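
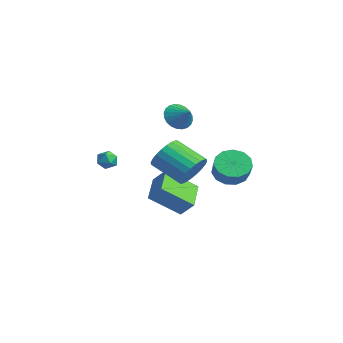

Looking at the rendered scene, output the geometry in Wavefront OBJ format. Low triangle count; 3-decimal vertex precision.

v -2.158 1.805 2.136
v -1.675 1.802 1.341
v -1.122 2.015 2.764
v -1.764 2.153 1.369
v -1.912 2.451 1.514
v -2.098 2.65 1.753
v -2.293 2.721 2.051
v -2.467 2.652 2.361
v -2.595 2.455 2.638
v -2.656 2.158 2.838
v -2.641 1.808 2.931
v -2.553 1.457 2.903
v -2.404 1.159 2.758
v -2.219 0.959 2.518
v -2.024 0.889 2.221
v -1.849 0.957 1.91
v -1.722 1.155 1.634
v -1.661 1.451 1.434
v 3.971 -0.328 0.358
v 4.665 -0.547 1.115
v 3.243 -1.511 2.139
v 2.549 -1.292 1.382
v 4.516 -0.189 1.245
v 3.094 -1.152 2.269
v 4.283 0.149 1.239
v 2.861 -0.815 2.264
v 4.003 0.413 1.1
v 2.582 -0.55 2.125
v 3.719 0.565 0.848
v 2.297 -0.398 1.872
v 3.472 0.581 0.521
v 2.05 -0.382 1.546
v 3.302 0.459 0.169
v 1.88 -0.505 1.194
v 3.233 0.216 -0.154
v 1.811 -0.747 0.871
v 3.277 -0.109 -0.399
v 1.855 -1.073 0.625
v 3.426 -0.468 -0.529
v 2.004 -1.431 0.495
v 3.659 -0.805 -0.524
v 2.237 -1.769 0.501
v 3.938 -1.07 -0.385
v 2.517 -2.033 0.64
v 4.223 -1.222 -0.132
v 2.801 -2.185 0.892
v 4.47 -1.238 0.194
v 3.048 -2.201 1.219
v 4.64 -1.115 0.546
v 3.218 -2.079 1.571
v 4.709 -0.873 0.869
v 3.287 -1.836 1.894
v 2.783 2.433 -0.454
v 3.279 1.854 -1.131
v 4.134 1.548 -0.243
v 3.637 2.127 0.434
v 3.507 2.38 -1.17
v 4.362 2.074 -0.282
v 3.506 2.923 -0.981
v 4.36 2.617 -0.093
v 3.274 3.31 -0.625
v 4.129 3.004 0.263
v 2.887 3.419 -0.215
v 3.741 3.113 0.673
v 2.466 3.215 0.12
v 3.321 2.909 1.008
v 2.146 2.762 0.272
v 3.001 2.456 1.16
v 2.028 2.205 0.194
v 2.883 1.899 1.082
v 2.15 1.721 -0.09
v 3.004 1.415 0.798
v 2.472 1.462 -0.49
v 3.327 1.156 0.399
v 2.893 1.512 -0.878
v 3.748 1.206 0.01
v -3.209 -1.401 -1.341
v -2.908 -1.919 -1.012
v -4.192 -1.721 -0.948
v -3.891 -2.239 -0.619
v -3.782 -1.596 -0.416
v -3.174 -1.398 -0.659
v -3.926 -2.242 -1.301
v -3.318 -2.044 -1.544
v -3.351 -2.439 -0.987
v -3.262 -2.039 -0.44
v -3.838 -1.601 -1.52
v -3.749 -1.201 -0.973
v -1.305 1.804 -3.516
v -1.817 0.112 -2.207
v -0.604 2.251 -2.665
v -1.117 0.559 -1.355
v 0.197 0.801 -4.225
v -0.316 -0.891 -2.915
v 0.897 1.248 -3.373
v 0.385 -0.444 -2.064
f 2 1 4
f 2 4 3
f 4 1 5
f 4 5 3
f 5 1 6
f 5 6 3
f 6 1 7
f 6 7 3
f 7 1 8
f 7 8 3
f 8 1 9
f 8 9 3
f 9 1 10
f 9 10 3
f 10 1 11
f 10 11 3
f 11 1 12
f 11 12 3
f 12 1 13
f 12 13 3
f 13 1 14
f 13 14 3
f 14 1 15
f 14 15 3
f 15 1 16
f 15 16 3
f 16 1 17
f 16 17 3
f 17 1 18
f 17 18 3
f 18 1 2
f 18 2 3
f 20 19 23
f 20 23 21
f 21 23 24
f 21 24 22
f 23 19 25
f 23 25 24
f 24 25 26
f 24 26 22
f 25 19 27
f 25 27 26
f 26 27 28
f 26 28 22
f 27 19 29
f 27 29 28
f 28 29 30
f 28 30 22
f 29 19 31
f 29 31 30
f 30 31 32
f 30 32 22
f 31 19 33
f 31 33 32
f 32 33 34
f 32 34 22
f 33 19 35
f 33 35 34
f 34 35 36
f 34 36 22
f 35 19 37
f 35 37 36
f 36 37 38
f 36 38 22
f 37 19 39
f 37 39 38
f 38 39 40
f 38 40 22
f 39 19 41
f 39 41 40
f 40 41 42
f 40 42 22
f 41 19 43
f 41 43 42
f 42 43 44
f 42 44 22
f 43 19 45
f 43 45 44
f 44 45 46
f 44 46 22
f 45 19 47
f 45 47 46
f 46 47 48
f 46 48 22
f 47 19 49
f 47 49 48
f 48 49 50
f 48 50 22
f 49 19 51
f 49 51 50
f 50 51 52
f 50 52 22
f 51 19 20
f 51 20 52
f 52 20 21
f 52 21 22
f 54 53 57
f 54 57 55
f 55 57 58
f 55 58 56
f 57 53 59
f 57 59 58
f 58 59 60
f 58 60 56
f 59 53 61
f 59 61 60
f 60 61 62
f 60 62 56
f 61 53 63
f 61 63 62
f 62 63 64
f 62 64 56
f 63 53 65
f 63 65 64
f 64 65 66
f 64 66 56
f 65 53 67
f 65 67 66
f 66 67 68
f 66 68 56
f 67 53 69
f 67 69 68
f 68 69 70
f 68 70 56
f 69 53 71
f 69 71 70
f 70 71 72
f 70 72 56
f 71 53 73
f 71 73 72
f 72 73 74
f 72 74 56
f 73 53 75
f 73 75 74
f 74 75 76
f 74 76 56
f 75 53 54
f 75 54 76
f 76 54 55
f 76 55 56
f 77 88 82
f 77 82 78
f 77 78 84
f 77 84 87
f 77 87 88
f 78 82 86
f 82 88 81
f 88 87 79
f 87 84 83
f 84 78 85
f 80 86 81
f 80 81 79
f 80 79 83
f 80 83 85
f 80 85 86
f 81 86 82
f 79 81 88
f 83 79 87
f 85 83 84
f 86 85 78
f 90 92 89
f 93 90 89
f 89 92 91
f 91 93 89
f 90 96 92
f 94 90 93
f 94 96 90
f 92 96 91
f 95 93 91
f 91 96 95
f 95 94 93
f 96 94 95



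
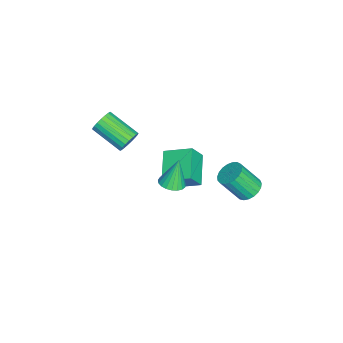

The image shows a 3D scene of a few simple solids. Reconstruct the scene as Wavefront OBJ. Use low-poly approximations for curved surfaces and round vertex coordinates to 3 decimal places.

v 1.13 0.411 0.486
v 1.881 0.543 0.651
v 0.69 0.729 2.234
v 1.776 0.84 0.571
v 1.56 1.062 0.476
v 1.269 1.172 0.383
v 0.954 1.15 0.308
v 0.67 1.001 0.263
v 0.465 0.749 0.258
v 0.375 0.44 0.291
v 0.416 0.125 0.358
v 0.58 -0.14 0.448
v 0.839 -0.31 0.544
v 1.148 -0.355 0.63
v 1.455 -0.268 0.691
v 1.705 -0.063 0.717
v 1.855 0.224 0.703
v -2.997 4.166 -4.024
v -2.134 4.278 -4.027
v -1.981 3.146 -2.46
v -2.843 3.034 -2.456
v -2.244 4.552 -3.818
v -2.091 3.42 -2.251
v -2.485 4.759 -3.645
v -2.332 3.627 -2.078
v -2.814 4.864 -3.537
v -2.661 3.732 -1.97
v -3.175 4.848 -3.514
v -3.021 3.716 -1.946
v -3.505 4.714 -3.578
v -3.351 3.582 -2.011
v -3.747 4.486 -3.72
v -3.593 3.353 -2.152
v -3.859 4.202 -3.914
v -3.706 3.069 -2.346
v -3.822 3.912 -4.127
v -3.669 2.779 -2.559
v -3.643 3.666 -4.322
v -3.489 2.533 -2.755
v -3.351 3.506 -4.466
v -3.198 2.374 -2.898
v -2.999 3.461 -4.533
v -2.846 2.328 -2.966
v -2.646 3.538 -4.512
v -2.493 2.405 -2.945
v -2.354 3.723 -4.407
v -2.2 2.59 -2.839
v -2.172 3.985 -4.235
v -2.019 2.852 -2.668
v -1.201 -2.401 1.305
v -0.959 -2.804 0.708
v -1.796 -4.541 1.538
v -2.039 -4.139 2.135
v -0.714 -2.827 0.906
v -1.551 -4.564 1.737
v -0.553 -2.776 1.174
v -1.391 -4.514 2.004
v -0.505 -2.661 1.464
v -1.342 -4.398 2.294
v -0.577 -2.501 1.727
v -1.414 -4.238 2.557
v -0.757 -2.323 1.916
v -1.594 -4.061 2.747
v -1.014 -2.159 2
v -1.851 -3.897 2.831
v -1.303 -2.037 1.964
v -2.14 -3.775 2.795
v -1.575 -1.978 1.814
v -2.412 -3.716 2.644
v -1.782 -1.992 1.575
v -2.619 -3.73 2.406
v -1.888 -2.077 1.29
v -2.726 -3.814 2.121
v -1.876 -2.218 1.008
v -2.714 -3.955 1.838
v -1.748 -2.39 0.776
v -2.585 -4.128 1.607
v -1.524 -2.565 0.637
v -2.362 -4.302 1.467
v -1.245 -2.711 0.612
v -2.083 -4.449 1.443
v -5.234 -0.59 -4.273
v -5.15 1.116 -3.588
v -3.311 -0.35 -5.107
v -3.226 1.355 -4.422
v -4.634 -1.115 -3.038
v -4.549 0.59 -2.353
v -2.71 -0.876 -3.872
v -2.626 0.83 -3.187
f 2 1 4
f 2 4 3
f 4 1 5
f 4 5 3
f 5 1 6
f 5 6 3
f 6 1 7
f 6 7 3
f 7 1 8
f 7 8 3
f 8 1 9
f 8 9 3
f 9 1 10
f 9 10 3
f 10 1 11
f 10 11 3
f 11 1 12
f 11 12 3
f 12 1 13
f 12 13 3
f 13 1 14
f 13 14 3
f 14 1 15
f 14 15 3
f 15 1 16
f 15 16 3
f 16 1 17
f 16 17 3
f 17 1 2
f 17 2 3
f 19 18 22
f 19 22 20
f 20 22 23
f 20 23 21
f 22 18 24
f 22 24 23
f 23 24 25
f 23 25 21
f 24 18 26
f 24 26 25
f 25 26 27
f 25 27 21
f 26 18 28
f 26 28 27
f 27 28 29
f 27 29 21
f 28 18 30
f 28 30 29
f 29 30 31
f 29 31 21
f 30 18 32
f 30 32 31
f 31 32 33
f 31 33 21
f 32 18 34
f 32 34 33
f 33 34 35
f 33 35 21
f 34 18 36
f 34 36 35
f 35 36 37
f 35 37 21
f 36 18 38
f 36 38 37
f 37 38 39
f 37 39 21
f 38 18 40
f 38 40 39
f 39 40 41
f 39 41 21
f 40 18 42
f 40 42 41
f 41 42 43
f 41 43 21
f 42 18 44
f 42 44 43
f 43 44 45
f 43 45 21
f 44 18 46
f 44 46 45
f 45 46 47
f 45 47 21
f 46 18 48
f 46 48 47
f 47 48 49
f 47 49 21
f 48 18 19
f 48 19 49
f 49 19 20
f 49 20 21
f 51 50 54
f 51 54 52
f 52 54 55
f 52 55 53
f 54 50 56
f 54 56 55
f 55 56 57
f 55 57 53
f 56 50 58
f 56 58 57
f 57 58 59
f 57 59 53
f 58 50 60
f 58 60 59
f 59 60 61
f 59 61 53
f 60 50 62
f 60 62 61
f 61 62 63
f 61 63 53
f 62 50 64
f 62 64 63
f 63 64 65
f 63 65 53
f 64 50 66
f 64 66 65
f 65 66 67
f 65 67 53
f 66 50 68
f 66 68 67
f 67 68 69
f 67 69 53
f 68 50 70
f 68 70 69
f 69 70 71
f 69 71 53
f 70 50 72
f 70 72 71
f 71 72 73
f 71 73 53
f 72 50 74
f 72 74 73
f 73 74 75
f 73 75 53
f 74 50 76
f 74 76 75
f 75 76 77
f 75 77 53
f 76 50 78
f 76 78 77
f 77 78 79
f 77 79 53
f 78 50 80
f 78 80 79
f 79 80 81
f 79 81 53
f 80 50 51
f 80 51 81
f 81 51 52
f 81 52 53
f 83 85 82
f 86 83 82
f 82 85 84
f 84 86 82
f 83 89 85
f 87 83 86
f 87 89 83
f 85 89 84
f 88 86 84
f 84 89 88
f 88 87 86
f 89 87 88



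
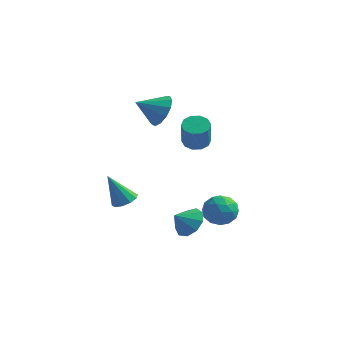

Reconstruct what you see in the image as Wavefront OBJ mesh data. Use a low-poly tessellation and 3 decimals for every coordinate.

v 1.97 3.285 0.763
v 2.494 2.822 0.44
v 2.813 2.112 1.974
v 2.29 2.575 2.297
v 2.715 3.22 0.578
v 3.034 2.511 2.112
v 2.652 3.643 0.787
v 2.971 2.934 2.321
v 2.328 3.929 0.986
v 2.647 3.22 2.52
v 1.868 3.969 1.101
v 2.187 3.26 2.635
v 1.447 3.748 1.086
v 1.766 3.038 2.62
v 1.226 3.349 0.948
v 1.545 2.64 2.482
v 1.289 2.926 0.739
v 1.608 2.217 2.273
v 1.613 2.64 0.54
v 1.932 1.931 2.074
v 2.073 2.6 0.425
v 2.392 1.891 1.959
v 2.995 0.346 -3.667
v 3.594 0.657 -2.942
v 2.465 -0.346 -2.933
v 3.042 1.049 -2.971
v 2.469 1.112 -3.326
v 2.142 0.817 -3.841
v 2.214 0.301 -4.274
v 2.652 -0.193 -4.423
v 3.251 -0.435 -4.219
v 3.73 -0.312 -3.756
v 3.865 0.119 -3.252
v 3.04 3.248 -4.561
v 3.383 3.792 -3.756
v 3.797 1.888 -3.964
v 4.14 2.432 -3.159
v 3.135 2.224 -3.249
v 2.667 3.065 -3.618
v 4.513 2.615 -4.102
v 4.045 3.456 -4.471
v 4.294 3.401 -3.473
v 3.442 3.159 -2.945
v 3.738 2.521 -4.775
v 2.886 2.279 -4.247
v 3.145 3.64 -4.211
v 4.035 2.04 -3.509
v 3.444 1.918 -3.562
v 3.646 2.238 -3.089
v 2.724 3.212 -4.13
v 2.926 3.532 -3.657
v 2.78 2.61 -3.359
v 4.254 2.148 -4.063
v 4.456 2.468 -3.59
v 3.534 3.442 -4.631
v 3.736 3.762 -4.158
v 4.4 3.07 -4.361
v 3.882 3.73 -3.572
v 4.327 2.93 -3.22
v 4.546 3.038 -3.775
v 4.271 3.532 -3.992
v 3.382 3.588 -3.262
v 3.826 2.788 -2.91
v 3.236 2.666 -2.963
v 2.961 3.16 -3.18
v 3.917 3.358 -3.095
v 3.354 2.892 -4.81
v 3.798 2.092 -4.458
v 4.219 2.52 -4.54
v 3.944 3.014 -4.757
v 2.853 2.75 -4.5
v 3.298 1.95 -4.148
v 2.909 2.148 -3.728
v 2.634 2.642 -3.945
v 3.263 2.322 -4.625
v -0.483 -0.109 -2.627
v 0.051 0.305 -2.3
v -1.277 -0.471 -0.873
v -0.304 0.584 -2.404
v -0.728 0.599 -2.592
v -1.057 0.343 -2.794
v -1.167 -0.085 -2.933
v -1.016 -0.523 -2.954
v -0.661 -0.802 -2.851
v -0.238 -0.817 -2.662
v 0.092 -0.561 -2.46
v 0.202 -0.133 -2.322
v 0.305 2.567 2.906
v 1.086 2.093 3.482
v -0.765 1.713 3.654
v 0.914 2.584 3.798
v 0.549 3.07 3.831
v 0.107 3.396 3.57
v -0.273 3.459 3.099
v -0.469 3.239 2.566
v -0.42 2.806 2.142
v -0.14 2.297 1.96
v 0.281 1.874 2.079
v 0.709 1.671 2.46
v 1.01 1.752 2.983
f 2 1 5
f 2 5 3
f 3 5 6
f 3 6 4
f 5 1 7
f 5 7 6
f 6 7 8
f 6 8 4
f 7 1 9
f 7 9 8
f 8 9 10
f 8 10 4
f 9 1 11
f 9 11 10
f 10 11 12
f 10 12 4
f 11 1 13
f 11 13 12
f 12 13 14
f 12 14 4
f 13 1 15
f 13 15 14
f 14 15 16
f 14 16 4
f 15 1 17
f 15 17 16
f 16 17 18
f 16 18 4
f 17 1 19
f 17 19 18
f 18 19 20
f 18 20 4
f 19 1 21
f 19 21 20
f 20 21 22
f 20 22 4
f 21 1 2
f 21 2 22
f 22 2 3
f 22 3 4
f 24 23 26
f 24 26 25
f 26 23 27
f 26 27 25
f 27 23 28
f 27 28 25
f 28 23 29
f 28 29 25
f 29 23 30
f 29 30 25
f 30 23 31
f 30 31 25
f 31 23 32
f 31 32 25
f 32 23 33
f 32 33 25
f 33 23 24
f 33 24 25
f 34 71 50
f 71 45 74
f 50 74 39
f 71 74 50
f 34 50 46
f 50 39 51
f 46 51 35
f 50 51 46
f 34 46 55
f 46 35 56
f 55 56 41
f 46 56 55
f 34 55 67
f 55 41 70
f 67 70 44
f 55 70 67
f 34 67 71
f 67 44 75
f 71 75 45
f 67 75 71
f 35 51 62
f 51 39 65
f 62 65 43
f 51 65 62
f 39 74 52
f 74 45 73
f 52 73 38
f 74 73 52
f 45 75 72
f 75 44 68
f 72 68 36
f 75 68 72
f 44 70 69
f 70 41 57
f 69 57 40
f 70 57 69
f 41 56 61
f 56 35 58
f 61 58 42
f 56 58 61
f 37 63 49
f 63 43 64
f 49 64 38
f 63 64 49
f 37 49 47
f 49 38 48
f 47 48 36
f 49 48 47
f 37 47 54
f 47 36 53
f 54 53 40
f 47 53 54
f 37 54 59
f 54 40 60
f 59 60 42
f 54 60 59
f 37 59 63
f 59 42 66
f 63 66 43
f 59 66 63
f 38 64 52
f 64 43 65
f 52 65 39
f 64 65 52
f 36 48 72
f 48 38 73
f 72 73 45
f 48 73 72
f 40 53 69
f 53 36 68
f 69 68 44
f 53 68 69
f 42 60 61
f 60 40 57
f 61 57 41
f 60 57 61
f 43 66 62
f 66 42 58
f 62 58 35
f 66 58 62
f 77 76 79
f 77 79 78
f 79 76 80
f 79 80 78
f 80 76 81
f 80 81 78
f 81 76 82
f 81 82 78
f 82 76 83
f 82 83 78
f 83 76 84
f 83 84 78
f 84 76 85
f 84 85 78
f 85 76 86
f 85 86 78
f 86 76 87
f 86 87 78
f 87 76 77
f 87 77 78
f 89 88 91
f 89 91 90
f 91 88 92
f 91 92 90
f 92 88 93
f 92 93 90
f 93 88 94
f 93 94 90
f 94 88 95
f 94 95 90
f 95 88 96
f 95 96 90
f 96 88 97
f 96 97 90
f 97 88 98
f 97 98 90
f 98 88 99
f 98 99 90
f 99 88 100
f 99 100 90
f 100 88 89
f 100 89 90



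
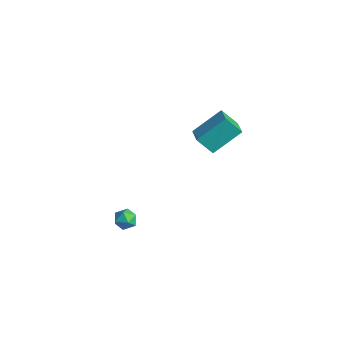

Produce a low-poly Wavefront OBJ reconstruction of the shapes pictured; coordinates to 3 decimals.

v -2.283 -2.68 -0.499
v -1.929 -2.421 -1.076
v -1.811 -3.739 -0.684
v -1.457 -3.48 -1.261
v -1.269 -3.264 -0.594
v -1.562 -2.61 -0.48
v -2.178 -3.55 -1.28
v -2.471 -2.896 -1.166
v -1.864 -2.959 -1.559
v -1.303 -2.782 -1.135
v -2.437 -3.378 -0.625
v -1.876 -3.201 -0.201
v -3.652 2.565 1.897
v -3.321 4.255 3.217
v -4.777 3.019 1.597
v -4.447 4.709 2.918
v -3.073 3.291 0.822
v -2.743 4.981 2.143
v -4.199 3.745 0.523
v -3.868 5.435 1.843
f 1 12 6
f 1 6 2
f 1 2 8
f 1 8 11
f 1 11 12
f 2 6 10
f 6 12 5
f 12 11 3
f 11 8 7
f 8 2 9
f 4 10 5
f 4 5 3
f 4 3 7
f 4 7 9
f 4 9 10
f 5 10 6
f 3 5 12
f 7 3 11
f 9 7 8
f 10 9 2
f 14 16 13
f 17 14 13
f 13 16 15
f 15 17 13
f 14 20 16
f 18 14 17
f 18 20 14
f 16 20 15
f 19 17 15
f 15 20 19
f 19 18 17
f 20 18 19



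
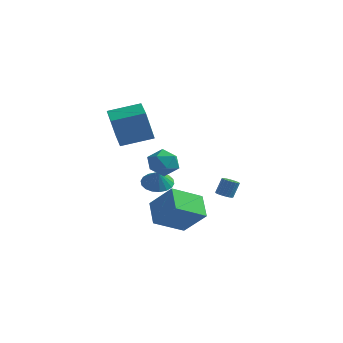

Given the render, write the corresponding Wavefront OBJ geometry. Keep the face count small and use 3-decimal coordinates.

v -4.917 0.987 0.05
v -5.112 0.353 2.147
v -3.357 2.184 0.556
v -3.552 1.55 2.654
v -3.928 -0.19 -0.214
v -4.123 -0.824 1.884
v -2.368 1.007 0.293
v -2.563 0.373 2.39
v 3.537 -1.794 -2.022
v 3.977 -2.051 -2.018
v 4.183 -1.683 -1.034
v 3.743 -1.426 -1.038
v 4.037 -1.851 -2.105
v 4.243 -1.483 -1.122
v 3.998 -1.639 -2.176
v 4.204 -1.271 -1.193
v 3.867 -1.458 -2.217
v 4.073 -1.09 -1.233
v 3.671 -1.343 -2.219
v 3.877 -0.975 -1.235
v 3.449 -1.318 -2.181
v 3.655 -0.95 -1.198
v 3.244 -1.387 -2.113
v 3.45 -1.019 -1.129
v 3.097 -1.537 -2.026
v 3.303 -1.169 -1.042
v 3.037 -1.737 -1.938
v 3.243 -1.369 -0.955
v 3.076 -1.949 -1.867
v 3.282 -1.581 -0.884
v 3.207 -2.13 -1.827
v 3.413 -1.762 -0.843
v 3.403 -2.245 -1.825
v 3.609 -1.877 -0.841
v 3.625 -2.27 -1.862
v 3.831 -1.902 -0.879
v 3.83 -2.201 -1.931
v 4.036 -1.833 -0.947
v -1.084 1.248 -0.966
v -0.55 0.601 -1.582
v -2.35 0.139 -0.898
v -1.816 -0.508 -1.514
v -1.492 -0.33 -0.541
v -0.71 0.356 -0.583
v -2.19 0.384 -1.897
v -1.408 1.07 -1.939
v -1.234 0.067 -2.157
v -0.802 -0.374 -1.319
v -2.098 1.114 -1.161
v -1.666 0.673 -0.323
v -3.157 2.701 -3.904
v -2.513 3.431 -3.788
v -2.863 2.279 -2.876
v -2.878 3.596 -3.616
v -3.299 3.583 -3.502
v -3.691 3.396 -3.467
v -3.978 3.071 -3.518
v -4.102 2.673 -3.647
v -4.038 2.281 -3.826
v -3.8 1.971 -4.021
v -3.435 1.807 -4.192
v -3.014 1.819 -4.307
v -2.622 2.006 -4.342
v -2.335 2.331 -4.29
v -2.211 2.729 -4.162
v -2.275 3.122 -3.983
v 0.084 -3.48 -4.234
v 1.529 -3.554 -2.797
v -0.782 -2.365 -3.306
v 0.663 -2.438 -1.869
v 1.117 -1.882 -5.191
v 2.562 -1.955 -3.754
v 0.251 -0.766 -4.263
v 1.696 -0.84 -2.826
f 2 4 1
f 5 2 1
f 1 4 3
f 3 5 1
f 2 8 4
f 6 2 5
f 6 8 2
f 4 8 3
f 7 5 3
f 3 8 7
f 7 6 5
f 8 6 7
f 10 9 13
f 10 13 11
f 11 13 14
f 11 14 12
f 13 9 15
f 13 15 14
f 14 15 16
f 14 16 12
f 15 9 17
f 15 17 16
f 16 17 18
f 16 18 12
f 17 9 19
f 17 19 18
f 18 19 20
f 18 20 12
f 19 9 21
f 19 21 20
f 20 21 22
f 20 22 12
f 21 9 23
f 21 23 22
f 22 23 24
f 22 24 12
f 23 9 25
f 23 25 24
f 24 25 26
f 24 26 12
f 25 9 27
f 25 27 26
f 26 27 28
f 26 28 12
f 27 9 29
f 27 29 28
f 28 29 30
f 28 30 12
f 29 9 31
f 29 31 30
f 30 31 32
f 30 32 12
f 31 9 33
f 31 33 32
f 32 33 34
f 32 34 12
f 33 9 35
f 33 35 34
f 34 35 36
f 34 36 12
f 35 9 37
f 35 37 36
f 36 37 38
f 36 38 12
f 37 9 10
f 37 10 38
f 38 10 11
f 38 11 12
f 39 50 44
f 39 44 40
f 39 40 46
f 39 46 49
f 39 49 50
f 40 44 48
f 44 50 43
f 50 49 41
f 49 46 45
f 46 40 47
f 42 48 43
f 42 43 41
f 42 41 45
f 42 45 47
f 42 47 48
f 43 48 44
f 41 43 50
f 45 41 49
f 47 45 46
f 48 47 40
f 52 51 54
f 52 54 53
f 54 51 55
f 54 55 53
f 55 51 56
f 55 56 53
f 56 51 57
f 56 57 53
f 57 51 58
f 57 58 53
f 58 51 59
f 58 59 53
f 59 51 60
f 59 60 53
f 60 51 61
f 60 61 53
f 61 51 62
f 61 62 53
f 62 51 63
f 62 63 53
f 63 51 64
f 63 64 53
f 64 51 65
f 64 65 53
f 65 51 66
f 65 66 53
f 66 51 52
f 66 52 53
f 68 70 67
f 71 68 67
f 67 70 69
f 69 71 67
f 68 74 70
f 72 68 71
f 72 74 68
f 70 74 69
f 73 71 69
f 69 74 73
f 73 72 71
f 74 72 73



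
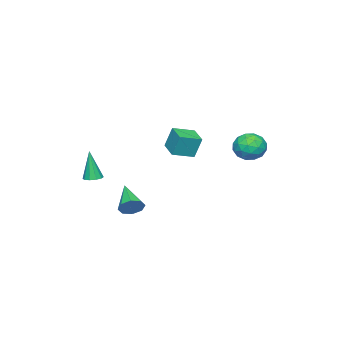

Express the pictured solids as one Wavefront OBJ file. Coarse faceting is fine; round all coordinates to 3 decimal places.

v 4.009 -0.042 -1.706
v 4.326 0.118 -1.102
v 2.891 -1.198 -0.814
v 3.91 0.439 -1.207
v 3.552 0.479 -1.604
v 3.462 0.213 -2.061
v 3.693 -0.201 -2.31
v 4.109 -0.523 -2.205
v 4.466 -0.562 -1.808
v 4.556 -0.296 -1.351
v -0.75 -1.11 0.878
v -0.869 -0.711 2.152
v -1.732 -0.356 0.55
v -1.851 0.042 1.824
v 0.051 -0.162 0.656
v -0.068 0.236 1.93
v -0.931 0.591 0.328
v -1.05 0.99 1.602
v 3.673 -2.58 -0.305
v 3.997 -2.167 -0.233
v 3.607 -2.84 1.485
v 3.689 -2.056 -0.228
v 3.374 -2.145 -0.253
v 3.174 -2.401 -0.297
v 3.164 -2.725 -0.345
v 3.349 -2.993 -0.377
v 3.657 -3.104 -0.382
v 3.971 -3.015 -0.357
v 4.171 -2.76 -0.313
v 4.181 -2.436 -0.265
v -4.039 2.595 0.769
v -3.561 3.401 1.009
v -2.679 1.859 0.531
v -2.201 2.665 0.771
v -2.692 2.174 1.445
v -3.532 2.63 1.592
v -2.708 2.63 -0.052
v -3.548 3.086 0.095
v -2.738 3.423 0.502
v -2.728 3.141 1.427
v -3.512 2.119 0.113
v -3.502 1.837 1.038
v -3.92 3.063 0.91
v -2.32 2.197 0.63
v -2.609 1.909 1.026
v -2.328 2.383 1.167
v -3.903 2.609 1.253
v -3.622 3.083 1.394
v -3.111 2.362 1.65
v -2.618 2.177 0.146
v -2.337 2.651 0.287
v -3.912 2.877 0.373
v -3.631 3.351 0.514
v -3.129 2.898 -0.11
v -3.155 3.549 0.753
v -2.355 3.116 0.613
v -2.653 3.096 0.129
v -3.147 3.364 0.216
v -3.149 3.384 1.297
v -2.349 2.951 1.157
v -2.638 2.663 1.553
v -3.132 2.93 1.64
v -2.665 3.396 0.999
v -3.891 2.309 0.383
v -3.091 1.876 0.243
v -3.108 2.33 -0.1
v -3.602 2.597 -0.013
v -3.885 2.144 0.927
v -3.085 1.711 0.787
v -3.093 1.896 1.324
v -3.587 2.164 1.411
v -3.575 1.864 0.541
f 2 1 4
f 2 4 3
f 4 1 5
f 4 5 3
f 5 1 6
f 5 6 3
f 6 1 7
f 6 7 3
f 7 1 8
f 7 8 3
f 8 1 9
f 8 9 3
f 9 1 10
f 9 10 3
f 10 1 2
f 10 2 3
f 12 14 11
f 15 12 11
f 11 14 13
f 13 15 11
f 12 18 14
f 16 12 15
f 16 18 12
f 14 18 13
f 17 15 13
f 13 18 17
f 17 16 15
f 18 16 17
f 20 19 22
f 20 22 21
f 22 19 23
f 22 23 21
f 23 19 24
f 23 24 21
f 24 19 25
f 24 25 21
f 25 19 26
f 25 26 21
f 26 19 27
f 26 27 21
f 27 19 28
f 27 28 21
f 28 19 29
f 28 29 21
f 29 19 30
f 29 30 21
f 30 19 20
f 30 20 21
f 31 68 47
f 68 42 71
f 47 71 36
f 68 71 47
f 31 47 43
f 47 36 48
f 43 48 32
f 47 48 43
f 31 43 52
f 43 32 53
f 52 53 38
f 43 53 52
f 31 52 64
f 52 38 67
f 64 67 41
f 52 67 64
f 31 64 68
f 64 41 72
f 68 72 42
f 64 72 68
f 32 48 59
f 48 36 62
f 59 62 40
f 48 62 59
f 36 71 49
f 71 42 70
f 49 70 35
f 71 70 49
f 42 72 69
f 72 41 65
f 69 65 33
f 72 65 69
f 41 67 66
f 67 38 54
f 66 54 37
f 67 54 66
f 38 53 58
f 53 32 55
f 58 55 39
f 53 55 58
f 34 60 46
f 60 40 61
f 46 61 35
f 60 61 46
f 34 46 44
f 46 35 45
f 44 45 33
f 46 45 44
f 34 44 51
f 44 33 50
f 51 50 37
f 44 50 51
f 34 51 56
f 51 37 57
f 56 57 39
f 51 57 56
f 34 56 60
f 56 39 63
f 60 63 40
f 56 63 60
f 35 61 49
f 61 40 62
f 49 62 36
f 61 62 49
f 33 45 69
f 45 35 70
f 69 70 42
f 45 70 69
f 37 50 66
f 50 33 65
f 66 65 41
f 50 65 66
f 39 57 58
f 57 37 54
f 58 54 38
f 57 54 58
f 40 63 59
f 63 39 55
f 59 55 32
f 63 55 59



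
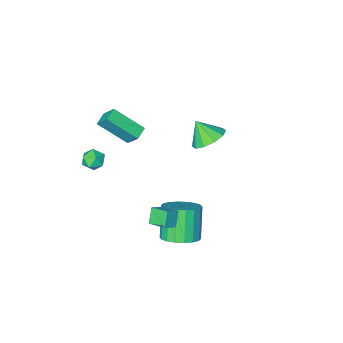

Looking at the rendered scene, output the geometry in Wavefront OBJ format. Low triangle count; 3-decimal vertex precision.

v 2.504 -2.933 -1.289
v 2.942 -2.881 -1.851
v 1.938 -3.799 -1.809
v 2.376 -3.747 -2.371
v 2.625 -3.989 -1.746
v 2.974 -3.454 -1.425
v 1.906 -3.226 -2.235
v 2.255 -2.691 -1.914
v 2.572 -3.062 -2.436
v 3.016 -3.534 -2.134
v 1.864 -3.146 -1.526
v 2.308 -3.618 -1.224
v -0.272 -3.694 -1.203
v 0.869 -4.894 0.039
v -0.46 -2.947 -0.309
v 0.68 -4.147 0.933
v 0.4 -3.273 -1.413
v 1.54 -4.473 -0.171
v 0.211 -2.526 -0.519
v 1.352 -3.726 0.723
v 0.911 2.727 -4.131
v 1.468 1.878 -4.358
v 0.845 1.025 -2.696
v 0.289 1.873 -2.469
v 1.767 2.135 -4.115
v 1.144 1.282 -2.452
v 1.895 2.509 -3.874
v 1.273 1.656 -2.212
v 1.829 2.926 -3.685
v 1.207 2.073 -2.022
v 1.582 3.304 -3.584
v 0.959 2.45 -1.921
v 1.201 3.567 -3.591
v 0.578 2.714 -1.929
v 0.763 3.664 -3.706
v 0.14 2.81 -2.043
v 0.355 3.575 -3.904
v -0.268 2.722 -2.242
v 0.056 3.318 -4.148
v -0.567 2.465 -2.485
v -0.073 2.944 -4.388
v -0.695 2.091 -2.726
v -0.007 2.527 -4.578
v -0.629 1.674 -2.915
v 0.241 2.15 -4.679
v -0.382 1.296 -3.016
v 0.622 1.886 -4.671
v -0.001 1.033 -3.009
v 1.06 1.79 -4.557
v 0.437 0.936 -2.894
v -3.785 -1.898 -2.035
v -3.029 -1.203 -1.817
v -3.415 -2.642 -0.945
v -3.568 -1.017 -1.507
v -4.19 -1.168 -1.399
v -4.657 -1.598 -1.534
v -4.791 -2.142 -1.86
v -4.541 -2.594 -2.253
v -4.002 -2.78 -2.563
v -3.38 -2.629 -2.671
v -2.913 -2.199 -2.536
v -2.779 -1.655 -2.21
v 1.706 2.32 -1.369
v 2.4 2.416 -0.943
v 1.371 3.281 -1.04
v 2.065 3.377 -0.614
v 2.115 2.723 -2.126
v 2.809 2.819 -1.7
v 1.78 3.684 -1.797
v 2.474 3.78 -1.371
f 1 12 6
f 1 6 2
f 1 2 8
f 1 8 11
f 1 11 12
f 2 6 10
f 6 12 5
f 12 11 3
f 11 8 7
f 8 2 9
f 4 10 5
f 4 5 3
f 4 3 7
f 4 7 9
f 4 9 10
f 5 10 6
f 3 5 12
f 7 3 11
f 9 7 8
f 10 9 2
f 14 16 13
f 17 14 13
f 13 16 15
f 15 17 13
f 14 20 16
f 18 14 17
f 18 20 14
f 16 20 15
f 19 17 15
f 15 20 19
f 19 18 17
f 20 18 19
f 22 21 25
f 22 25 23
f 23 25 26
f 23 26 24
f 25 21 27
f 25 27 26
f 26 27 28
f 26 28 24
f 27 21 29
f 27 29 28
f 28 29 30
f 28 30 24
f 29 21 31
f 29 31 30
f 30 31 32
f 30 32 24
f 31 21 33
f 31 33 32
f 32 33 34
f 32 34 24
f 33 21 35
f 33 35 34
f 34 35 36
f 34 36 24
f 35 21 37
f 35 37 36
f 36 37 38
f 36 38 24
f 37 21 39
f 37 39 38
f 38 39 40
f 38 40 24
f 39 21 41
f 39 41 40
f 40 41 42
f 40 42 24
f 41 21 43
f 41 43 42
f 42 43 44
f 42 44 24
f 43 21 45
f 43 45 44
f 44 45 46
f 44 46 24
f 45 21 47
f 45 47 46
f 46 47 48
f 46 48 24
f 47 21 49
f 47 49 48
f 48 49 50
f 48 50 24
f 49 21 22
f 49 22 50
f 50 22 23
f 50 23 24
f 52 51 54
f 52 54 53
f 54 51 55
f 54 55 53
f 55 51 56
f 55 56 53
f 56 51 57
f 56 57 53
f 57 51 58
f 57 58 53
f 58 51 59
f 58 59 53
f 59 51 60
f 59 60 53
f 60 51 61
f 60 61 53
f 61 51 62
f 61 62 53
f 62 51 52
f 62 52 53
f 64 66 63
f 67 64 63
f 63 66 65
f 65 67 63
f 64 70 66
f 68 64 67
f 68 70 64
f 66 70 65
f 69 67 65
f 65 70 69
f 69 68 67
f 70 68 69



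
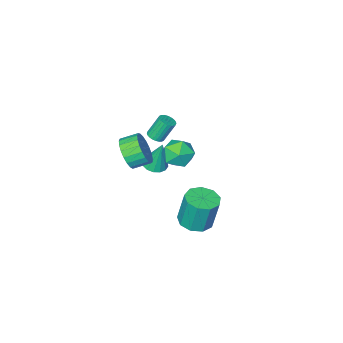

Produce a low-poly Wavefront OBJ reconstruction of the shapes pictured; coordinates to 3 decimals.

v -3.606 -3.745 -1.562
v -2.839 -3.916 -1.473
v -3.714 -3.155 0.502
v -2.848 -3.523 -1.586
v -3.06 -3.189 -1.692
v -3.417 -3.005 -1.764
v -3.826 -3.019 -1.782
v -4.175 -3.227 -1.74
v -4.372 -3.575 -1.651
v -4.363 -3.968 -1.538
v -4.152 -4.301 -1.432
v -3.794 -4.485 -1.36
v -3.386 -4.472 -1.343
v -3.036 -4.263 -1.384
v -3.913 -0.64 0.76
v -2.991 -0.073 0.917
v -3.389 -1.827 1.963
v -2.467 -1.26 2.12
v -3.425 -0.848 2.448
v -3.749 -0.114 1.705
v -2.631 -1.786 1.175
v -2.955 -1.052 0.432
v -2.199 -0.782 1.174
v -2.689 -0.202 1.96
v -3.691 -1.698 0.92
v -4.181 -1.118 1.706
v -1.951 -1.426 3.23
v -1.451 -1.32 3.433
v -2.05 -0.987 4.733
v -2.549 -1.094 4.53
v -1.507 -1.127 3.357
v -2.106 -0.794 4.658
v -1.631 -0.98 3.263
v -2.23 -0.647 4.563
v -1.804 -0.9 3.163
v -2.403 -0.568 4.464
v -1.999 -0.901 3.073
v -2.598 -0.569 4.374
v -2.187 -0.982 3.007
v -2.785 -0.65 4.308
v -2.338 -1.13 2.976
v -2.937 -0.798 4.276
v -2.431 -1.324 2.982
v -3.03 -0.991 4.283
v -2.45 -1.533 3.027
v -3.049 -1.2 4.327
v -2.394 -1.726 3.102
v -2.993 -1.393 4.403
v -2.27 -1.873 3.197
v -2.869 -1.54 4.497
v -2.097 -1.952 3.296
v -2.696 -1.62 4.597
v -1.902 -1.951 3.386
v -2.501 -1.619 4.687
v -1.715 -1.87 3.452
v -2.313 -1.538 4.753
v -1.563 -1.722 3.484
v -2.162 -1.39 4.784
v -1.47 -1.529 3.477
v -2.069 -1.196 4.778
v -0.96 -2.859 1.245
v -0.293 -2.479 2.033
v -1.153 -1.9 2.482
v -1.82 -2.281 1.695
v -0.248 -2.16 1.708
v -1.108 -1.581 2.157
v -0.326 -1.962 1.303
v -1.186 -1.383 1.752
v -0.514 -1.92 0.888
v -1.374 -1.341 1.338
v -0.779 -2.039 0.535
v -1.639 -1.46 0.984
v -1.075 -2.301 0.305
v -1.935 -1.722 0.754
v -1.351 -2.659 0.237
v -2.212 -2.08 0.686
v -1.56 -3.052 0.344
v -2.42 -2.473 0.793
v -1.665 -3.411 0.606
v -2.525 -2.832 1.056
v -1.648 -3.675 0.979
v -2.508 -3.096 1.429
v -1.512 -3.798 1.398
v -2.372 -3.22 1.848
v -1.281 -3.759 1.791
v -2.141 -3.18 2.24
v -0.994 -3.564 2.089
v -1.854 -2.985 2.538
v -0.701 -3.248 2.242
v -1.561 -2.669 2.691
v -0.453 -2.864 2.222
v -1.313 -2.285 2.671
v -0.954 3.566 -0.263
v -0.139 4.178 -0.289
v -0.35 4.546 1.778
v -1.166 3.934 1.803
v -0.718 4.547 -0.414
v -0.929 4.915 1.653
v -1.408 4.456 -0.468
v -1.619 4.824 1.599
v -1.885 3.949 -0.427
v -2.097 4.317 1.64
v -1.927 3.263 -0.309
v -2.139 3.631 1.758
v -1.514 2.718 -0.17
v -1.725 3.086 1.897
v -0.839 2.57 -0.074
v -1.05 2.938 1.992
v -0.218 2.888 -0.067
v -0.429 3.256 1.999
v 0.059 3.523 -0.152
v -0.153 3.891 1.915
f 2 1 4
f 2 4 3
f 4 1 5
f 4 5 3
f 5 1 6
f 5 6 3
f 6 1 7
f 6 7 3
f 7 1 8
f 7 8 3
f 8 1 9
f 8 9 3
f 9 1 10
f 9 10 3
f 10 1 11
f 10 11 3
f 11 1 12
f 11 12 3
f 12 1 13
f 12 13 3
f 13 1 14
f 13 14 3
f 14 1 2
f 14 2 3
f 15 26 20
f 15 20 16
f 15 16 22
f 15 22 25
f 15 25 26
f 16 20 24
f 20 26 19
f 26 25 17
f 25 22 21
f 22 16 23
f 18 24 19
f 18 19 17
f 18 17 21
f 18 21 23
f 18 23 24
f 19 24 20
f 17 19 26
f 21 17 25
f 23 21 22
f 24 23 16
f 28 27 31
f 28 31 29
f 29 31 32
f 29 32 30
f 31 27 33
f 31 33 32
f 32 33 34
f 32 34 30
f 33 27 35
f 33 35 34
f 34 35 36
f 34 36 30
f 35 27 37
f 35 37 36
f 36 37 38
f 36 38 30
f 37 27 39
f 37 39 38
f 38 39 40
f 38 40 30
f 39 27 41
f 39 41 40
f 40 41 42
f 40 42 30
f 41 27 43
f 41 43 42
f 42 43 44
f 42 44 30
f 43 27 45
f 43 45 44
f 44 45 46
f 44 46 30
f 45 27 47
f 45 47 46
f 46 47 48
f 46 48 30
f 47 27 49
f 47 49 48
f 48 49 50
f 48 50 30
f 49 27 51
f 49 51 50
f 50 51 52
f 50 52 30
f 51 27 53
f 51 53 52
f 52 53 54
f 52 54 30
f 53 27 55
f 53 55 54
f 54 55 56
f 54 56 30
f 55 27 57
f 55 57 56
f 56 57 58
f 56 58 30
f 57 27 59
f 57 59 58
f 58 59 60
f 58 60 30
f 59 27 28
f 59 28 60
f 60 28 29
f 60 29 30
f 62 61 65
f 62 65 63
f 63 65 66
f 63 66 64
f 65 61 67
f 65 67 66
f 66 67 68
f 66 68 64
f 67 61 69
f 67 69 68
f 68 69 70
f 68 70 64
f 69 61 71
f 69 71 70
f 70 71 72
f 70 72 64
f 71 61 73
f 71 73 72
f 72 73 74
f 72 74 64
f 73 61 75
f 73 75 74
f 74 75 76
f 74 76 64
f 75 61 77
f 75 77 76
f 76 77 78
f 76 78 64
f 77 61 79
f 77 79 78
f 78 79 80
f 78 80 64
f 79 61 81
f 79 81 80
f 80 81 82
f 80 82 64
f 81 61 83
f 81 83 82
f 82 83 84
f 82 84 64
f 83 61 85
f 83 85 84
f 84 85 86
f 84 86 64
f 85 61 87
f 85 87 86
f 86 87 88
f 86 88 64
f 87 61 89
f 87 89 88
f 88 89 90
f 88 90 64
f 89 61 91
f 89 91 90
f 90 91 92
f 90 92 64
f 91 61 62
f 91 62 92
f 92 62 63
f 92 63 64
f 94 93 97
f 94 97 95
f 95 97 98
f 95 98 96
f 97 93 99
f 97 99 98
f 98 99 100
f 98 100 96
f 99 93 101
f 99 101 100
f 100 101 102
f 100 102 96
f 101 93 103
f 101 103 102
f 102 103 104
f 102 104 96
f 103 93 105
f 103 105 104
f 104 105 106
f 104 106 96
f 105 93 107
f 105 107 106
f 106 107 108
f 106 108 96
f 107 93 109
f 107 109 108
f 108 109 110
f 108 110 96
f 109 93 111
f 109 111 110
f 110 111 112
f 110 112 96
f 111 93 94
f 111 94 112
f 112 94 95
f 112 95 96



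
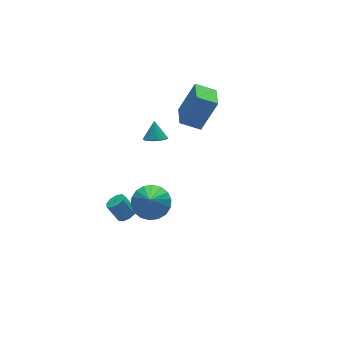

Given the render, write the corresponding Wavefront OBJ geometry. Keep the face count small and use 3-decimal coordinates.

v -2.69 -2.711 0.283
v -1.76 -3.133 0.415
v -3.17 -3.389 1.497
v -1.727 -2.74 0.648
v -1.885 -2.34 0.808
v -2.203 -2.015 0.865
v -2.617 -1.827 0.807
v -3.045 -1.814 0.645
v -3.404 -1.979 0.411
v -3.621 -2.289 0.152
v -3.653 -2.682 -0.081
v -3.495 -3.082 -0.242
v -3.178 -3.407 -0.298
v -2.764 -3.595 -0.24
v -2.335 -3.608 -0.078
v -1.977 -3.443 0.156
v -2.823 -0.354 -3.131
v -2.301 -0.114 -3.047
v -2.696 0.413 -2.104
v -3.217 0.174 -2.189
v -2.524 0.123 -3.273
v -2.919 0.65 -2.33
v -2.887 0.138 -3.433
v -3.282 0.665 -2.49
v -3.22 -0.078 -3.452
v -3.614 0.449 -2.509
v -3.367 -0.422 -3.321
v -3.761 0.105 -2.378
v -3.259 -0.735 -3.101
v -3.653 -0.207 -2.158
v -2.947 -0.869 -2.895
v -3.342 -0.341 -1.953
v -2.577 -0.762 -2.801
v -2.972 -0.234 -1.858
v -2.322 -0.464 -2.86
v -2.716 0.063 -1.917
v -0.946 -0.094 2.412
v -0.35 0.016 2.177
v -0.694 0.454 3.308
v -0.487 0.23 2.085
v -0.703 0.388 2.049
v -0.961 0.463 2.076
v -1.217 0.441 2.161
v -1.426 0.327 2.289
v -1.552 0.14 2.439
v -1.573 -0.087 2.584
v -1.485 -0.315 2.699
v -1.305 -0.505 2.764
v -1.062 -0.624 2.769
v -0.799 -0.652 2.712
v -0.562 -0.582 2.603
v -0.391 -0.429 2.461
v -0.316 -0.217 2.31
v 0.323 -0.363 3.333
v 1.267 -0.442 5.139
v 0.971 0.879 3.048
v 1.915 0.8 4.855
v 1.245 -0.96 2.825
v 2.189 -1.039 4.632
v 1.893 0.282 2.541
v 2.837 0.203 4.347
f 2 1 4
f 2 4 3
f 4 1 5
f 4 5 3
f 5 1 6
f 5 6 3
f 6 1 7
f 6 7 3
f 7 1 8
f 7 8 3
f 8 1 9
f 8 9 3
f 9 1 10
f 9 10 3
f 10 1 11
f 10 11 3
f 11 1 12
f 11 12 3
f 12 1 13
f 12 13 3
f 13 1 14
f 13 14 3
f 14 1 15
f 14 15 3
f 15 1 16
f 15 16 3
f 16 1 2
f 16 2 3
f 18 17 21
f 18 21 19
f 19 21 22
f 19 22 20
f 21 17 23
f 21 23 22
f 22 23 24
f 22 24 20
f 23 17 25
f 23 25 24
f 24 25 26
f 24 26 20
f 25 17 27
f 25 27 26
f 26 27 28
f 26 28 20
f 27 17 29
f 27 29 28
f 28 29 30
f 28 30 20
f 29 17 31
f 29 31 30
f 30 31 32
f 30 32 20
f 31 17 33
f 31 33 32
f 32 33 34
f 32 34 20
f 33 17 35
f 33 35 34
f 34 35 36
f 34 36 20
f 35 17 18
f 35 18 36
f 36 18 19
f 36 19 20
f 38 37 40
f 38 40 39
f 40 37 41
f 40 41 39
f 41 37 42
f 41 42 39
f 42 37 43
f 42 43 39
f 43 37 44
f 43 44 39
f 44 37 45
f 44 45 39
f 45 37 46
f 45 46 39
f 46 37 47
f 46 47 39
f 47 37 48
f 47 48 39
f 48 37 49
f 48 49 39
f 49 37 50
f 49 50 39
f 50 37 51
f 50 51 39
f 51 37 52
f 51 52 39
f 52 37 53
f 52 53 39
f 53 37 38
f 53 38 39
f 55 57 54
f 58 55 54
f 54 57 56
f 56 58 54
f 55 61 57
f 59 55 58
f 59 61 55
f 57 61 56
f 60 58 56
f 56 61 60
f 60 59 58
f 61 59 60



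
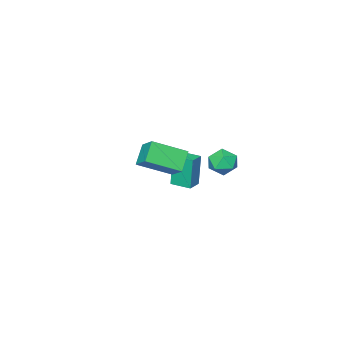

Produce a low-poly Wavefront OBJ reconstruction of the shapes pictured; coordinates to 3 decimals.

v 0.945 2.605 1.158
v 1.337 2.506 0.505
v -0.037 2.034 0.655
v 0.355 1.935 0.002
v 0.557 1.548 0.634
v 1.164 1.901 0.944
v 0.136 2.639 0.216
v 0.743 2.992 0.526
v 0.837 2.527 -0.077
v 1.097 1.853 0.181
v 0.203 2.687 0.979
v 0.463 2.013 1.237
v 3.199 1.816 0.61
v 2.474 1.418 1.38
v 3.435 2.701 1.289
v 2.71 2.303 2.059
v 4.47 0.917 1.341
v 3.745 0.519 2.111
v 4.706 1.802 2.02
v 3.981 1.404 2.79
v -2.227 -3.758 -4.381
v -2.44 -3.836 -2.606
v -2.57 -2.745 -4.378
v -2.783 -2.822 -2.603
v -1.457 -3.498 -4.277
v -1.67 -3.575 -2.502
v -1.8 -2.484 -4.274
v -2.013 -2.562 -2.499
f 1 12 6
f 1 6 2
f 1 2 8
f 1 8 11
f 1 11 12
f 2 6 10
f 6 12 5
f 12 11 3
f 11 8 7
f 8 2 9
f 4 10 5
f 4 5 3
f 4 3 7
f 4 7 9
f 4 9 10
f 5 10 6
f 3 5 12
f 7 3 11
f 9 7 8
f 10 9 2
f 14 16 13
f 17 14 13
f 13 16 15
f 15 17 13
f 14 20 16
f 18 14 17
f 18 20 14
f 16 20 15
f 19 17 15
f 15 20 19
f 19 18 17
f 20 18 19
f 22 24 21
f 25 22 21
f 21 24 23
f 23 25 21
f 22 28 24
f 26 22 25
f 26 28 22
f 24 28 23
f 27 25 23
f 23 28 27
f 27 26 25
f 28 26 27



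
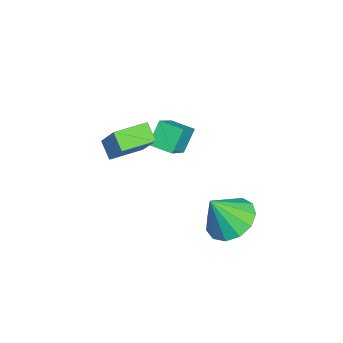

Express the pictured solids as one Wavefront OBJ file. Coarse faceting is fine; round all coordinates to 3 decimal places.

v -2.409 -1.462 2.51
v -3.112 -1.688 3.006
v -2.88 -0.124 2.453
v -3.583 -0.35 2.949
v -1.477 -1.07 4.011
v -2.18 -1.296 4.507
v -1.948 0.268 3.954
v -2.651 0.042 4.45
v -4.685 1.23 2.25
v -3.312 0.585 3.773
v -4.149 2.077 2.125
v -2.776 1.433 3.649
v -4.044 0.707 1.451
v -2.671 0.063 2.975
v -3.508 1.555 1.327
v -2.135 0.91 2.85
v 0.595 2.733 1.299
v 1.649 2.899 1.373
v 0.625 1.927 2.681
v 1.385 3.364 1.65
v 0.869 3.629 1.815
v 0.266 3.609 1.817
v -0.232 3.312 1.654
v -0.468 2.83 1.379
v -0.366 2.317 1.078
v 0.041 1.937 0.847
v 0.623 1.809 0.76
v 1.197 1.974 0.844
v 1.58 2.381 1.072
f 2 4 1
f 5 2 1
f 1 4 3
f 3 5 1
f 2 8 4
f 6 2 5
f 6 8 2
f 4 8 3
f 7 5 3
f 3 8 7
f 7 6 5
f 8 6 7
f 10 12 9
f 13 10 9
f 9 12 11
f 11 13 9
f 10 16 12
f 14 10 13
f 14 16 10
f 12 16 11
f 15 13 11
f 11 16 15
f 15 14 13
f 16 14 15
f 18 17 20
f 18 20 19
f 20 17 21
f 20 21 19
f 21 17 22
f 21 22 19
f 22 17 23
f 22 23 19
f 23 17 24
f 23 24 19
f 24 17 25
f 24 25 19
f 25 17 26
f 25 26 19
f 26 17 27
f 26 27 19
f 27 17 28
f 27 28 19
f 28 17 29
f 28 29 19
f 29 17 18
f 29 18 19



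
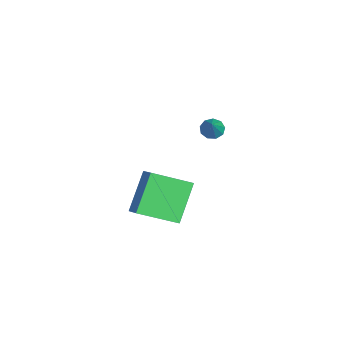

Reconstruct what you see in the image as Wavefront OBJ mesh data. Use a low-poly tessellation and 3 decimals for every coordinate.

v 1.403 0.54 -3.215
v 0.216 1.168 -1.627
v 1.187 2.3 -4.073
v 0.001 2.929 -2.484
v 2.119 0.831 -2.796
v 0.933 1.46 -1.207
v 1.904 2.592 -3.653
v 0.717 3.22 -2.065
v 1.528 3.905 1.838
v 1.886 4.036 1.499
v 2.372 3.835 2.702
v 1.755 4.322 1.65
v 1.517 4.412 1.889
v 1.285 4.265 2.104
v 1.166 3.95 2.194
v 1.217 3.613 2.117
v 1.414 3.413 1.91
v 1.664 3.443 1.668
v 1.85 3.69 1.506
f 2 4 1
f 5 2 1
f 1 4 3
f 3 5 1
f 2 8 4
f 6 2 5
f 6 8 2
f 4 8 3
f 7 5 3
f 3 8 7
f 7 6 5
f 8 6 7
f 10 9 12
f 10 12 11
f 12 9 13
f 12 13 11
f 13 9 14
f 13 14 11
f 14 9 15
f 14 15 11
f 15 9 16
f 15 16 11
f 16 9 17
f 16 17 11
f 17 9 18
f 17 18 11
f 18 9 19
f 18 19 11
f 19 9 10
f 19 10 11



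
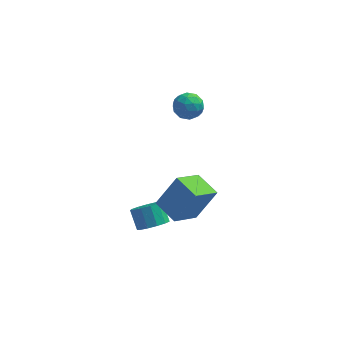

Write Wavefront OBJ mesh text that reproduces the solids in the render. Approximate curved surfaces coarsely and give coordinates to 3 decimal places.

v 1.062 -3.734 -4.076
v 1.717 -4.035 -3.505
v 1.293 -3.227 -2.593
v 0.638 -2.926 -3.164
v 1.922 -3.636 -3.764
v 1.498 -2.828 -2.852
v 1.853 -3.268 -4.122
v 1.43 -2.459 -3.21
v 1.534 -3.047 -4.466
v 1.11 -2.239 -3.554
v 1.064 -3.045 -4.686
v 0.641 -2.237 -3.774
v 0.594 -3.262 -4.712
v 0.171 -2.453 -3.8
v 0.272 -3.628 -4.536
v -0.151 -2.82 -3.624
v 0.201 -4.029 -4.214
v -0.222 -3.22 -3.303
v 0.403 -4.335 -3.849
v -0.02 -3.527 -2.937
v 0.814 -4.451 -3.555
v 0.391 -3.643 -2.643
v 1.304 -4.339 -3.427
v 0.881 -3.531 -2.515
v 2.265 -5.207 -1.983
v 3.357 -4.715 -0.185
v 1.209 -4.05 -1.659
v 2.3 -3.558 0.139
v 3.36 -3.922 -2.999
v 4.451 -3.43 -1.201
v 2.303 -2.765 -2.675
v 3.395 -2.273 -0.877
v 1.907 3.355 -0.534
v 2.35 3.939 0.064
v 2.85 2.221 -0.124
v 3.293 2.805 0.474
v 2.407 2.527 0.653
v 1.824 3.228 0.401
v 3.376 2.932 -0.461
v 2.793 3.633 -0.713
v 3.258 3.678 0.11
v 2.659 3.428 0.798
v 2.541 2.732 -0.858
v 1.942 2.482 -0.17
v 2.045 3.747 -0.27
v 3.155 2.413 0.21
v 2.634 2.25 0.316
v 2.894 2.593 0.668
v 1.736 3.329 -0.073
v 1.997 3.672 0.279
v 2.03 2.842 0.625
v 3.203 2.488 -0.339
v 3.464 2.831 0.013
v 2.306 3.567 -0.728
v 2.566 3.91 -0.376
v 3.17 3.318 -0.685
v 2.84 3.937 0.108
v 3.394 3.27 0.348
v 3.443 3.344 -0.201
v 3.1 3.756 -0.35
v 2.488 3.79 0.512
v 3.042 3.123 0.753
v 2.521 2.959 0.858
v 2.178 3.371 0.71
v 3.021 3.636 0.539
v 2.158 3.037 -0.813
v 2.712 2.37 -0.572
v 3.022 2.789 -0.77
v 2.679 3.201 -0.918
v 1.806 2.89 -0.408
v 2.36 2.223 -0.168
v 2.1 2.404 0.29
v 1.757 2.816 0.141
v 2.179 2.524 -0.599
f 2 1 5
f 2 5 3
f 3 5 6
f 3 6 4
f 5 1 7
f 5 7 6
f 6 7 8
f 6 8 4
f 7 1 9
f 7 9 8
f 8 9 10
f 8 10 4
f 9 1 11
f 9 11 10
f 10 11 12
f 10 12 4
f 11 1 13
f 11 13 12
f 12 13 14
f 12 14 4
f 13 1 15
f 13 15 14
f 14 15 16
f 14 16 4
f 15 1 17
f 15 17 16
f 16 17 18
f 16 18 4
f 17 1 19
f 17 19 18
f 18 19 20
f 18 20 4
f 19 1 21
f 19 21 20
f 20 21 22
f 20 22 4
f 21 1 23
f 21 23 22
f 22 23 24
f 22 24 4
f 23 1 2
f 23 2 24
f 24 2 3
f 24 3 4
f 26 28 25
f 29 26 25
f 25 28 27
f 27 29 25
f 26 32 28
f 30 26 29
f 30 32 26
f 28 32 27
f 31 29 27
f 27 32 31
f 31 30 29
f 32 30 31
f 33 70 49
f 70 44 73
f 49 73 38
f 70 73 49
f 33 49 45
f 49 38 50
f 45 50 34
f 49 50 45
f 33 45 54
f 45 34 55
f 54 55 40
f 45 55 54
f 33 54 66
f 54 40 69
f 66 69 43
f 54 69 66
f 33 66 70
f 66 43 74
f 70 74 44
f 66 74 70
f 34 50 61
f 50 38 64
f 61 64 42
f 50 64 61
f 38 73 51
f 73 44 72
f 51 72 37
f 73 72 51
f 44 74 71
f 74 43 67
f 71 67 35
f 74 67 71
f 43 69 68
f 69 40 56
f 68 56 39
f 69 56 68
f 40 55 60
f 55 34 57
f 60 57 41
f 55 57 60
f 36 62 48
f 62 42 63
f 48 63 37
f 62 63 48
f 36 48 46
f 48 37 47
f 46 47 35
f 48 47 46
f 36 46 53
f 46 35 52
f 53 52 39
f 46 52 53
f 36 53 58
f 53 39 59
f 58 59 41
f 53 59 58
f 36 58 62
f 58 41 65
f 62 65 42
f 58 65 62
f 37 63 51
f 63 42 64
f 51 64 38
f 63 64 51
f 35 47 71
f 47 37 72
f 71 72 44
f 47 72 71
f 39 52 68
f 52 35 67
f 68 67 43
f 52 67 68
f 41 59 60
f 59 39 56
f 60 56 40
f 59 56 60
f 42 65 61
f 65 41 57
f 61 57 34
f 65 57 61



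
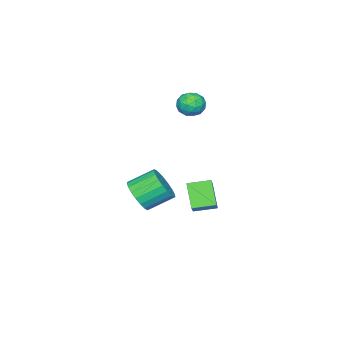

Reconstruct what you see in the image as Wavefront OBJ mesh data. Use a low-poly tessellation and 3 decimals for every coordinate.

v -3.875 -2.924 2.152
v -3.468 -2.897 2.752
v -4.272 -3.983 2.468
v -3.865 -3.956 3.068
v -4.436 -3.514 2.997
v -4.191 -2.86 2.801
v -3.549 -4.02 2.419
v -3.304 -3.366 2.223
v -3.267 -3.575 2.917
v -3.815 -3.262 3.274
v -3.925 -3.618 1.946
v -4.473 -3.305 2.303
v -3.636 -2.818 2.424
v -4.104 -4.062 2.796
v -4.439 -3.802 2.754
v -4.2 -3.786 3.107
v -4.061 -2.796 2.453
v -3.822 -2.78 2.806
v -4.391 -3.142 2.95
v -3.918 -4.1 2.414
v -3.679 -4.084 2.767
v -3.54 -3.094 2.113
v -3.301 -3.078 2.466
v -3.349 -3.738 2.27
v -3.279 -3.2 2.873
v -3.513 -3.822 3.06
v -3.327 -3.86 2.678
v -3.183 -3.476 2.563
v -3.601 -3.016 3.084
v -3.835 -3.638 3.27
v -4.171 -3.379 3.228
v -4.026 -2.994 3.113
v -3.483 -3.414 3.181
v -3.905 -3.242 1.95
v -4.139 -3.864 2.136
v -3.714 -3.886 2.107
v -3.569 -3.501 1.992
v -4.227 -3.058 2.16
v -4.461 -3.68 2.347
v -4.557 -3.404 2.657
v -4.413 -3.02 2.542
v -4.257 -3.466 2.039
v -4.343 -2.26 -3.993
v -4.939 -2.986 -2.888
v -3.5 -1.728 -3.19
v -4.096 -2.454 -2.085
v -3.624 -3.126 -4.175
v -4.22 -3.852 -3.07
v -2.781 -2.594 -3.372
v -3.377 -3.32 -2.267
v 0.124 -3.374 -1.474
v 0.581 -2.656 -1.767
v -0.267 -1.828 -1.06
v -0.724 -2.546 -0.766
v 0.32 -2.696 -2.032
v -0.528 -1.868 -1.325
v 0.025 -2.854 -2.201
v -0.822 -2.025 -1.494
v -0.252 -3.101 -2.244
v -1.1 -2.273 -1.537
v -0.465 -3.396 -2.154
v -1.312 -2.567 -1.447
v -0.576 -3.686 -1.946
v -1.423 -2.858 -1.239
v -0.566 -3.923 -1.657
v -1.413 -3.095 -0.949
v -0.436 -4.065 -1.335
v -1.284 -3.237 -0.628
v -0.21 -4.088 -1.038
v -1.058 -3.259 -0.331
v 0.074 -3.987 -0.816
v -0.774 -3.158 -0.109
v 0.366 -3.78 -0.708
v -0.481 -2.951 -0.001
v 0.617 -3.503 -0.732
v -0.231 -2.674 -0.025
v 0.782 -3.204 -0.884
v -0.065 -2.375 -0.177
v 0.834 -2.934 -1.138
v -0.014 -2.106 -0.431
v 0.762 -2.74 -1.451
v -0.085 -1.912 -0.744
f 1 38 17
f 38 12 41
f 17 41 6
f 38 41 17
f 1 17 13
f 17 6 18
f 13 18 2
f 17 18 13
f 1 13 22
f 13 2 23
f 22 23 8
f 13 23 22
f 1 22 34
f 22 8 37
f 34 37 11
f 22 37 34
f 1 34 38
f 34 11 42
f 38 42 12
f 34 42 38
f 2 18 29
f 18 6 32
f 29 32 10
f 18 32 29
f 6 41 19
f 41 12 40
f 19 40 5
f 41 40 19
f 12 42 39
f 42 11 35
f 39 35 3
f 42 35 39
f 11 37 36
f 37 8 24
f 36 24 7
f 37 24 36
f 8 23 28
f 23 2 25
f 28 25 9
f 23 25 28
f 4 30 16
f 30 10 31
f 16 31 5
f 30 31 16
f 4 16 14
f 16 5 15
f 14 15 3
f 16 15 14
f 4 14 21
f 14 3 20
f 21 20 7
f 14 20 21
f 4 21 26
f 21 7 27
f 26 27 9
f 21 27 26
f 4 26 30
f 26 9 33
f 30 33 10
f 26 33 30
f 5 31 19
f 31 10 32
f 19 32 6
f 31 32 19
f 3 15 39
f 15 5 40
f 39 40 12
f 15 40 39
f 7 20 36
f 20 3 35
f 36 35 11
f 20 35 36
f 9 27 28
f 27 7 24
f 28 24 8
f 27 24 28
f 10 33 29
f 33 9 25
f 29 25 2
f 33 25 29
f 44 46 43
f 47 44 43
f 43 46 45
f 45 47 43
f 44 50 46
f 48 44 47
f 48 50 44
f 46 50 45
f 49 47 45
f 45 50 49
f 49 48 47
f 50 48 49
f 52 51 55
f 52 55 53
f 53 55 56
f 53 56 54
f 55 51 57
f 55 57 56
f 56 57 58
f 56 58 54
f 57 51 59
f 57 59 58
f 58 59 60
f 58 60 54
f 59 51 61
f 59 61 60
f 60 61 62
f 60 62 54
f 61 51 63
f 61 63 62
f 62 63 64
f 62 64 54
f 63 51 65
f 63 65 64
f 64 65 66
f 64 66 54
f 65 51 67
f 65 67 66
f 66 67 68
f 66 68 54
f 67 51 69
f 67 69 68
f 68 69 70
f 68 70 54
f 69 51 71
f 69 71 70
f 70 71 72
f 70 72 54
f 71 51 73
f 71 73 72
f 72 73 74
f 72 74 54
f 73 51 75
f 73 75 74
f 74 75 76
f 74 76 54
f 75 51 77
f 75 77 76
f 76 77 78
f 76 78 54
f 77 51 79
f 77 79 78
f 78 79 80
f 78 80 54
f 79 51 81
f 79 81 80
f 80 81 82
f 80 82 54
f 81 51 52
f 81 52 82
f 82 52 53
f 82 53 54



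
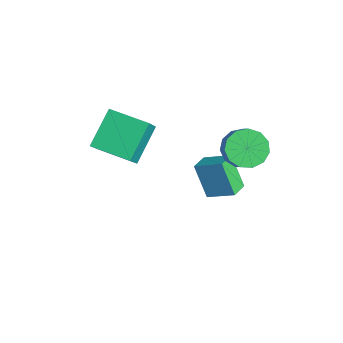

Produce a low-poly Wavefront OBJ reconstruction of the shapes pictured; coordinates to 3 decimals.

v 3.492 1.943 1.948
v 4.201 1.908 1.258
v 5.016 1.781 2.101
v 4.308 1.817 2.792
v 4.142 2.445 1.395
v 4.958 2.318 2.239
v 3.877 2.823 1.709
v 4.693 2.697 2.552
v 3.49 2.922 2.098
v 4.306 2.795 2.941
v 3.104 2.71 2.44
v 3.919 2.583 3.283
v 2.841 2.255 2.626
v 3.656 2.128 3.469
v 2.784 1.7 2.596
v 3.6 1.573 3.44
v 2.953 1.223 2.362
v 3.769 1.096 3.205
v 3.293 0.975 1.995
v 4.108 0.848 2.839
v 3.696 1.034 1.614
v 4.511 0.907 2.458
v 4.034 1.382 1.339
v 4.85 1.255 2.183
v 1.565 1.572 -2.877
v 0.671 1.292 -1.305
v 2.434 2.551 -2.208
v 1.54 2.271 -0.636
v 2.2 0.849 -2.644
v 1.306 0.569 -1.072
v 3.069 1.828 -1.975
v 2.175 1.548 -0.403
v -0.056 -2.589 2.836
v 0.719 -3.166 4.035
v 1.309 -1.245 2.6
v 2.084 -1.822 3.799
v 0.956 -3.838 1.581
v 1.731 -4.415 2.78
v 2.321 -2.494 1.345
v 3.096 -3.071 2.544
f 2 1 5
f 2 5 3
f 3 5 6
f 3 6 4
f 5 1 7
f 5 7 6
f 6 7 8
f 6 8 4
f 7 1 9
f 7 9 8
f 8 9 10
f 8 10 4
f 9 1 11
f 9 11 10
f 10 11 12
f 10 12 4
f 11 1 13
f 11 13 12
f 12 13 14
f 12 14 4
f 13 1 15
f 13 15 14
f 14 15 16
f 14 16 4
f 15 1 17
f 15 17 16
f 16 17 18
f 16 18 4
f 17 1 19
f 17 19 18
f 18 19 20
f 18 20 4
f 19 1 21
f 19 21 20
f 20 21 22
f 20 22 4
f 21 1 23
f 21 23 22
f 22 23 24
f 22 24 4
f 23 1 2
f 23 2 24
f 24 2 3
f 24 3 4
f 26 28 25
f 29 26 25
f 25 28 27
f 27 29 25
f 26 32 28
f 30 26 29
f 30 32 26
f 28 32 27
f 31 29 27
f 27 32 31
f 31 30 29
f 32 30 31
f 34 36 33
f 37 34 33
f 33 36 35
f 35 37 33
f 34 40 36
f 38 34 37
f 38 40 34
f 36 40 35
f 39 37 35
f 35 40 39
f 39 38 37
f 40 38 39



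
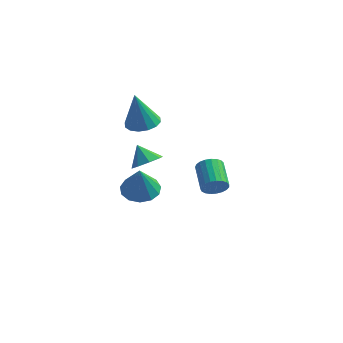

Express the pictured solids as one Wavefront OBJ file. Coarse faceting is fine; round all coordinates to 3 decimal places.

v -1.728 2.166 1.208
v -0.95 1.86 1.288
v -2.012 1.934 3.072
v -0.909 2.288 1.348
v -1.087 2.684 1.37
v -1.437 2.941 1.348
v -1.865 2.99 1.289
v -2.256 2.819 1.208
v -2.506 2.472 1.127
v -2.547 2.043 1.068
v -2.369 1.647 1.046
v -2.019 1.39 1.067
v -1.591 1.341 1.126
v -1.2 1.513 1.207
v 3.895 -3.863 2.154
v 4.221 -3.912 2.655
v 3.591 -2.846 3.168
v 3.265 -2.797 2.666
v 4.362 -3.761 2.516
v 3.732 -2.695 3.029
v 4.423 -3.628 2.314
v 3.793 -2.562 2.827
v 4.393 -3.535 2.084
v 3.763 -2.469 2.597
v 4.276 -3.499 1.867
v 3.646 -2.434 2.379
v 4.094 -3.526 1.698
v 3.464 -2.461 2.211
v 3.877 -3.611 1.609
v 3.247 -2.546 2.122
v 3.663 -3.74 1.614
v 3.033 -2.674 2.127
v 3.49 -3.89 1.712
v 2.86 -2.824 2.225
v 3.386 -4.035 1.886
v 2.756 -2.969 2.399
v 3.371 -4.151 2.107
v 2.74 -3.085 2.62
v 3.446 -4.216 2.336
v 2.816 -3.151 2.849
v 3.598 -4.221 2.533
v 2.968 -3.155 3.046
v 3.803 -4.163 2.665
v 3.172 -3.098 3.177
v 4.023 -4.054 2.708
v 3.393 -2.988 3.221
v -1.568 2.28 -1.523
v -0.938 2.251 -1.048
v -2.192 2.6 -0.677
v -1.009 2.794 -1.306
v -1.407 3.035 -1.691
v -1.9 2.834 -1.978
v -2.198 2.308 -1.999
v -2.127 1.766 -1.741
v -1.728 1.524 -1.356
v -1.236 1.726 -1.069
v 0.088 -2.602 0.291
v 0.863 -2.188 0.338
v 0.252 -3.078 1.789
v 0.52 -1.859 0.48
v 0.04 -1.766 0.562
v -0.425 -1.939 0.558
v -0.727 -2.322 0.47
v -0.77 -2.794 0.324
v -0.541 -3.205 0.169
v -0.112 -3.425 0.052
v 0.38 -3.383 0.011
v 0.78 -3.094 0.059
v 0.96 -2.648 0.181
f 2 1 4
f 2 4 3
f 4 1 5
f 4 5 3
f 5 1 6
f 5 6 3
f 6 1 7
f 6 7 3
f 7 1 8
f 7 8 3
f 8 1 9
f 8 9 3
f 9 1 10
f 9 10 3
f 10 1 11
f 10 11 3
f 11 1 12
f 11 12 3
f 12 1 13
f 12 13 3
f 13 1 14
f 13 14 3
f 14 1 2
f 14 2 3
f 16 15 19
f 16 19 17
f 17 19 20
f 17 20 18
f 19 15 21
f 19 21 20
f 20 21 22
f 20 22 18
f 21 15 23
f 21 23 22
f 22 23 24
f 22 24 18
f 23 15 25
f 23 25 24
f 24 25 26
f 24 26 18
f 25 15 27
f 25 27 26
f 26 27 28
f 26 28 18
f 27 15 29
f 27 29 28
f 28 29 30
f 28 30 18
f 29 15 31
f 29 31 30
f 30 31 32
f 30 32 18
f 31 15 33
f 31 33 32
f 32 33 34
f 32 34 18
f 33 15 35
f 33 35 34
f 34 35 36
f 34 36 18
f 35 15 37
f 35 37 36
f 36 37 38
f 36 38 18
f 37 15 39
f 37 39 38
f 38 39 40
f 38 40 18
f 39 15 41
f 39 41 40
f 40 41 42
f 40 42 18
f 41 15 43
f 41 43 42
f 42 43 44
f 42 44 18
f 43 15 45
f 43 45 44
f 44 45 46
f 44 46 18
f 45 15 16
f 45 16 46
f 46 16 17
f 46 17 18
f 48 47 50
f 48 50 49
f 50 47 51
f 50 51 49
f 51 47 52
f 51 52 49
f 52 47 53
f 52 53 49
f 53 47 54
f 53 54 49
f 54 47 55
f 54 55 49
f 55 47 56
f 55 56 49
f 56 47 48
f 56 48 49
f 58 57 60
f 58 60 59
f 60 57 61
f 60 61 59
f 61 57 62
f 61 62 59
f 62 57 63
f 62 63 59
f 63 57 64
f 63 64 59
f 64 57 65
f 64 65 59
f 65 57 66
f 65 66 59
f 66 57 67
f 66 67 59
f 67 57 68
f 67 68 59
f 68 57 69
f 68 69 59
f 69 57 58
f 69 58 59



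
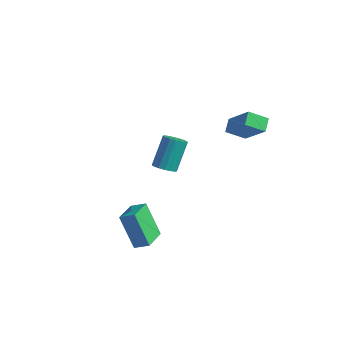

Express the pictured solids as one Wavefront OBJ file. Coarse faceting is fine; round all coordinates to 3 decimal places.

v 2.281 -4.806 -3.556
v 1.325 -4.802 -1.743
v 1.8 -3.441 -3.813
v 0.844 -3.437 -2
v 2.996 -4.483 -3.18
v 2.04 -4.479 -1.367
v 2.515 -3.118 -3.437
v 1.559 -3.114 -1.624
v 2.224 2.161 1.084
v 1.896 2.819 1.529
v 2.928 2.914 0.489
v 2.6 3.572 0.934
v 3.66 1.928 2.486
v 3.332 2.586 2.931
v 4.364 2.681 1.891
v 4.036 3.339 2.336
v -0.807 0.929 -2.6
v -0.468 1.435 -2.902
v -0.653 2.516 -1.303
v -0.993 2.011 -1
v -0.779 1.493 -2.978
v -0.964 2.575 -1.378
v -1.096 1.423 -2.967
v -1.281 2.505 -1.368
v -1.348 1.239 -2.872
v -1.533 2.321 -1.273
v -1.475 0.985 -2.715
v -1.661 2.067 -1.115
v -1.45 0.717 -2.531
v -1.635 1.799 -0.931
v -1.277 0.498 -2.363
v -1.463 1.58 -0.763
v -0.997 0.378 -2.249
v -1.182 1.46 -0.65
v -0.673 0.384 -2.216
v -0.859 1.466 -0.616
v -0.38 0.515 -2.27
v -0.566 1.597 -0.671
v -0.185 0.741 -2.4
v -0.37 1.822 -0.801
v -0.133 1.009 -2.576
v -0.318 2.091 -0.976
v -0.234 1.26 -2.757
v -0.42 2.342 -1.158
f 2 4 1
f 5 2 1
f 1 4 3
f 3 5 1
f 2 8 4
f 6 2 5
f 6 8 2
f 4 8 3
f 7 5 3
f 3 8 7
f 7 6 5
f 8 6 7
f 10 12 9
f 13 10 9
f 9 12 11
f 11 13 9
f 10 16 12
f 14 10 13
f 14 16 10
f 12 16 11
f 15 13 11
f 11 16 15
f 15 14 13
f 16 14 15
f 18 17 21
f 18 21 19
f 19 21 22
f 19 22 20
f 21 17 23
f 21 23 22
f 22 23 24
f 22 24 20
f 23 17 25
f 23 25 24
f 24 25 26
f 24 26 20
f 25 17 27
f 25 27 26
f 26 27 28
f 26 28 20
f 27 17 29
f 27 29 28
f 28 29 30
f 28 30 20
f 29 17 31
f 29 31 30
f 30 31 32
f 30 32 20
f 31 17 33
f 31 33 32
f 32 33 34
f 32 34 20
f 33 17 35
f 33 35 34
f 34 35 36
f 34 36 20
f 35 17 37
f 35 37 36
f 36 37 38
f 36 38 20
f 37 17 39
f 37 39 38
f 38 39 40
f 38 40 20
f 39 17 41
f 39 41 40
f 40 41 42
f 40 42 20
f 41 17 43
f 41 43 42
f 42 43 44
f 42 44 20
f 43 17 18
f 43 18 44
f 44 18 19
f 44 19 20



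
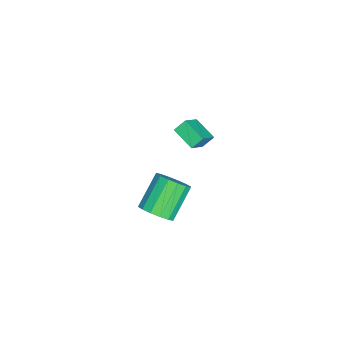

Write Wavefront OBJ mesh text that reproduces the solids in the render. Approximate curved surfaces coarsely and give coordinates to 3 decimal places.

v 0.175 1.722 -3.937
v 0.797 2.463 -3.646
v -0.674 3.139 -2.231
v -1.295 2.398 -2.523
v 0.516 2.668 -4.036
v -0.955 3.344 -2.621
v 0.143 2.619 -4.4
v -1.328 3.296 -2.985
v -0.22 2.33 -4.64
v -1.691 3.007 -3.225
v -0.478 1.878 -4.691
v -1.949 2.555 -3.277
v -0.561 1.384 -4.541
v -2.031 2.061 -3.126
v -0.446 0.981 -4.229
v -1.917 1.657 -2.814
v -0.165 0.776 -3.839
v -1.636 1.452 -2.424
v 0.208 0.824 -3.475
v -1.263 1.501 -2.06
v 0.571 1.113 -3.235
v -0.9 1.79 -1.82
v 0.829 1.565 -3.183
v -0.642 2.242 -1.769
v 0.911 2.059 -3.334
v -0.559 2.736 -1.919
v -1.489 3.529 2.732
v -0.395 3.134 3.71
v -0.686 4.523 2.236
v 0.407 4.127 3.215
v -1.187 3.013 2.185
v -0.094 2.617 3.164
v -0.385 4.006 1.69
v 0.709 3.611 2.668
f 2 1 5
f 2 5 3
f 3 5 6
f 3 6 4
f 5 1 7
f 5 7 6
f 6 7 8
f 6 8 4
f 7 1 9
f 7 9 8
f 8 9 10
f 8 10 4
f 9 1 11
f 9 11 10
f 10 11 12
f 10 12 4
f 11 1 13
f 11 13 12
f 12 13 14
f 12 14 4
f 13 1 15
f 13 15 14
f 14 15 16
f 14 16 4
f 15 1 17
f 15 17 16
f 16 17 18
f 16 18 4
f 17 1 19
f 17 19 18
f 18 19 20
f 18 20 4
f 19 1 21
f 19 21 20
f 20 21 22
f 20 22 4
f 21 1 23
f 21 23 22
f 22 23 24
f 22 24 4
f 23 1 25
f 23 25 24
f 24 25 26
f 24 26 4
f 25 1 2
f 25 2 26
f 26 2 3
f 26 3 4
f 28 30 27
f 31 28 27
f 27 30 29
f 29 31 27
f 28 34 30
f 32 28 31
f 32 34 28
f 30 34 29
f 33 31 29
f 29 34 33
f 33 32 31
f 34 32 33



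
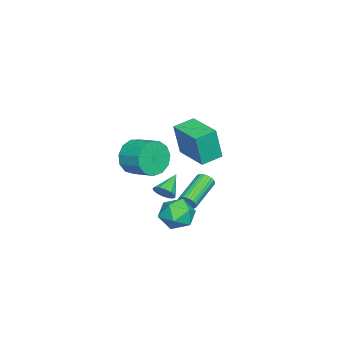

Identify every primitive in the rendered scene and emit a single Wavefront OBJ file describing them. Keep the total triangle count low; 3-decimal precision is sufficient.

v 2.111 -1.737 -1.71
v 2.45 -1.561 -1.235
v 0.989 -1.463 -1.01
v 2.407 -1.299 -1.406
v 2.285 -1.155 -1.659
v 2.116 -1.166 -1.925
v 1.945 -1.331 -2.134
v 1.819 -1.604 -2.229
v 1.771 -1.913 -2.185
v 1.814 -2.175 -2.014
v 1.937 -2.319 -1.761
v 2.106 -2.308 -1.494
v 2.276 -2.143 -1.286
v 2.402 -1.87 -1.191
v 2.166 -0.913 1.331
v 2.388 -1.174 3.139
v 1.294 -0.179 1.544
v 1.516 -0.44 3.352
v 3.404 0.54 1.388
v 3.626 0.279 3.196
v 2.532 1.274 1.601
v 2.754 1.013 3.409
v -0.247 -1.267 -3.747
v -0.03 -1.067 -3.318
v -1.836 -0.634 -2.605
v -2.053 -0.833 -3.033
v -0.038 -0.904 -3.438
v -1.844 -0.47 -2.725
v -0.078 -0.796 -3.605
v -1.884 -0.362 -2.892
v -0.144 -0.759 -3.794
v -1.95 -0.326 -3.08
v -0.225 -0.8 -3.975
v -2.031 -0.366 -3.262
v -0.31 -0.912 -4.122
v -2.116 -0.478 -3.408
v -0.385 -1.078 -4.211
v -2.191 -0.644 -3.498
v -0.439 -1.273 -4.23
v -2.245 -0.839 -3.516
v -0.464 -1.466 -4.175
v -2.27 -1.033 -3.462
v -0.456 -1.63 -4.055
v -2.262 -1.196 -3.342
v -0.416 -1.738 -3.888
v -2.222 -1.304 -3.175
v -0.35 -1.774 -3.7
v -2.156 -1.341 -2.986
v -0.269 -1.734 -3.518
v -2.075 -1.3 -2.805
v -0.184 -1.622 -3.372
v -1.99 -1.188 -2.658
v -0.109 -1.456 -3.282
v -1.915 -1.022 -2.569
v -0.055 -1.261 -3.264
v -1.861 -0.827 -2.55
v 1.219 -0.675 -4.356
v 1.828 -1.329 -3.843
v -0.108 -1.611 -3.977
v 0.501 -2.265 -3.464
v 0.337 -1.317 -3.095
v 1.157 -0.739 -3.329
v 0.563 -2.201 -4.491
v 1.383 -1.623 -4.725
v 1.422 -2.273 -3.926
v 1.283 -1.726 -3.064
v 0.437 -1.214 -4.756
v 0.298 -0.667 -3.894
v 0.199 -3.849 -0.586
v 0.557 -4.33 0.312
v 1.159 -3.112 0.725
v 0.801 -2.631 -0.174
v 0.993 -4.403 -0.107
v 1.594 -3.185 0.306
v 1.176 -4.3 -0.678
v 1.778 -3.082 -0.265
v 1.049 -4.054 -1.22
v 1.651 -2.836 -0.807
v 0.653 -3.743 -1.561
v 1.254 -2.525 -1.148
v 0.112 -3.465 -1.592
v 0.714 -2.247 -1.179
v -0.401 -3.31 -1.304
v 0.201 -2.091 -0.891
v -0.723 -3.325 -0.788
v -0.122 -2.107 -0.376
v -0.753 -3.507 -0.208
v -0.151 -2.289 0.204
v -0.48 -3.797 0.252
v 0.122 -2.579 0.664
v 0.008 -4.104 0.446
v 0.61 -2.886 0.858
f 2 1 4
f 2 4 3
f 4 1 5
f 4 5 3
f 5 1 6
f 5 6 3
f 6 1 7
f 6 7 3
f 7 1 8
f 7 8 3
f 8 1 9
f 8 9 3
f 9 1 10
f 9 10 3
f 10 1 11
f 10 11 3
f 11 1 12
f 11 12 3
f 12 1 13
f 12 13 3
f 13 1 14
f 13 14 3
f 14 1 2
f 14 2 3
f 16 18 15
f 19 16 15
f 15 18 17
f 17 19 15
f 16 22 18
f 20 16 19
f 20 22 16
f 18 22 17
f 21 19 17
f 17 22 21
f 21 20 19
f 22 20 21
f 24 23 27
f 24 27 25
f 25 27 28
f 25 28 26
f 27 23 29
f 27 29 28
f 28 29 30
f 28 30 26
f 29 23 31
f 29 31 30
f 30 31 32
f 30 32 26
f 31 23 33
f 31 33 32
f 32 33 34
f 32 34 26
f 33 23 35
f 33 35 34
f 34 35 36
f 34 36 26
f 35 23 37
f 35 37 36
f 36 37 38
f 36 38 26
f 37 23 39
f 37 39 38
f 38 39 40
f 38 40 26
f 39 23 41
f 39 41 40
f 40 41 42
f 40 42 26
f 41 23 43
f 41 43 42
f 42 43 44
f 42 44 26
f 43 23 45
f 43 45 44
f 44 45 46
f 44 46 26
f 45 23 47
f 45 47 46
f 46 47 48
f 46 48 26
f 47 23 49
f 47 49 48
f 48 49 50
f 48 50 26
f 49 23 51
f 49 51 50
f 50 51 52
f 50 52 26
f 51 23 53
f 51 53 52
f 52 53 54
f 52 54 26
f 53 23 55
f 53 55 54
f 54 55 56
f 54 56 26
f 55 23 24
f 55 24 56
f 56 24 25
f 56 25 26
f 57 68 62
f 57 62 58
f 57 58 64
f 57 64 67
f 57 67 68
f 58 62 66
f 62 68 61
f 68 67 59
f 67 64 63
f 64 58 65
f 60 66 61
f 60 61 59
f 60 59 63
f 60 63 65
f 60 65 66
f 61 66 62
f 59 61 68
f 63 59 67
f 65 63 64
f 66 65 58
f 70 69 73
f 70 73 71
f 71 73 74
f 71 74 72
f 73 69 75
f 73 75 74
f 74 75 76
f 74 76 72
f 75 69 77
f 75 77 76
f 76 77 78
f 76 78 72
f 77 69 79
f 77 79 78
f 78 79 80
f 78 80 72
f 79 69 81
f 79 81 80
f 80 81 82
f 80 82 72
f 81 69 83
f 81 83 82
f 82 83 84
f 82 84 72
f 83 69 85
f 83 85 84
f 84 85 86
f 84 86 72
f 85 69 87
f 85 87 86
f 86 87 88
f 86 88 72
f 87 69 89
f 87 89 88
f 88 89 90
f 88 90 72
f 89 69 91
f 89 91 90
f 90 91 92
f 90 92 72
f 91 69 70
f 91 70 92
f 92 70 71
f 92 71 72



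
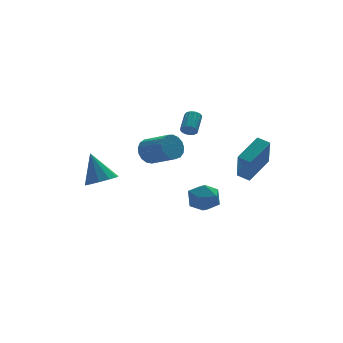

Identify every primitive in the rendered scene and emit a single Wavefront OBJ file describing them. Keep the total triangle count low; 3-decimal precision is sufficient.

v 3.175 -2.471 0.923
v 2.761 -3.431 2.813
v 2.717 -1.851 1.137
v 2.303 -2.811 3.027
v 4.737 -1.589 1.713
v 4.323 -2.549 3.603
v 4.279 -0.969 1.927
v 3.865 -1.929 3.817
v -3.442 2.439 -0.062
v -2.486 2.364 0.14
v -3.738 3.401 1.702
v -2.574 2.884 -0.158
v -2.994 3.234 -0.42
v -3.585 3.28 -0.544
v -4.121 3.005 -0.484
v -4.398 2.514 -0.263
v -4.31 1.994 0.035
v -3.89 1.645 0.297
v -3.299 1.598 0.421
v -2.763 1.873 0.361
v -1.45 0.403 2.745
v -0.84 0.401 2.154
v -0.059 -1.005 2.963
v -0.67 -1.003 3.555
v -0.695 0.648 2.442
v 0.086 -0.758 3.252
v -0.723 0.839 2.801
v 0.058 -0.567 3.61
v -0.917 0.93 3.146
v -0.137 -0.476 3.956
v -1.234 0.9 3.4
v -0.453 -0.506 4.209
v -1.6 0.756 3.504
v -0.82 -0.649 4.313
v -1.932 0.532 3.434
v -1.151 -0.874 4.243
v -2.154 0.278 3.206
v -1.373 -1.128 4.015
v -2.214 0.052 2.873
v -1.433 -1.354 3.682
v -2.099 -0.093 2.51
v -1.319 -1.499 3.32
v -1.836 -0.125 2.202
v -1.056 -1.53 3.011
v -1.485 -0.035 2.018
v -0.704 -1.441 2.827
v -1.125 0.154 2
v -0.345 -1.251 2.81
v 0.959 0.285 -1.353
v 1.535 0.34 -0.488
v 1.205 -1.38 -1.412
v 1.781 -1.325 -0.547
v 0.755 -1.153 -0.501
v 0.604 -0.124 -0.464
v 2.136 -0.916 -1.436
v 1.985 0.113 -1.399
v 2.263 -0.403 -0.539
v 1.41 -0.549 0.039
v 1.33 -0.491 -1.939
v 0.477 -0.637 -1.361
v 2.068 3.149 2.542
v 2.317 2.799 2.818
v 3.02 3.802 3.454
v 2.772 4.151 3.178
v 2.473 2.841 2.58
v 3.176 3.843 3.217
v 2.501 2.98 2.33
v 3.204 3.982 2.967
v 2.391 3.173 2.148
v 3.094 4.175 2.784
v 2.179 3.358 2.09
v 2.882 4.36 2.727
v 1.932 3.477 2.176
v 2.635 4.479 2.812
v 1.728 3.492 2.378
v 2.431 4.494 3.014
v 1.632 3.397 2.632
v 2.335 4.4 3.268
v 1.675 3.224 2.857
v 2.378 4.227 3.494
v 1.843 3.027 2.982
v 2.546 4.03 3.619
v 2.082 2.869 2.968
v 2.785 3.871 3.604
f 2 4 1
f 5 2 1
f 1 4 3
f 3 5 1
f 2 8 4
f 6 2 5
f 6 8 2
f 4 8 3
f 7 5 3
f 3 8 7
f 7 6 5
f 8 6 7
f 10 9 12
f 10 12 11
f 12 9 13
f 12 13 11
f 13 9 14
f 13 14 11
f 14 9 15
f 14 15 11
f 15 9 16
f 15 16 11
f 16 9 17
f 16 17 11
f 17 9 18
f 17 18 11
f 18 9 19
f 18 19 11
f 19 9 20
f 19 20 11
f 20 9 10
f 20 10 11
f 22 21 25
f 22 25 23
f 23 25 26
f 23 26 24
f 25 21 27
f 25 27 26
f 26 27 28
f 26 28 24
f 27 21 29
f 27 29 28
f 28 29 30
f 28 30 24
f 29 21 31
f 29 31 30
f 30 31 32
f 30 32 24
f 31 21 33
f 31 33 32
f 32 33 34
f 32 34 24
f 33 21 35
f 33 35 34
f 34 35 36
f 34 36 24
f 35 21 37
f 35 37 36
f 36 37 38
f 36 38 24
f 37 21 39
f 37 39 38
f 38 39 40
f 38 40 24
f 39 21 41
f 39 41 40
f 40 41 42
f 40 42 24
f 41 21 43
f 41 43 42
f 42 43 44
f 42 44 24
f 43 21 45
f 43 45 44
f 44 45 46
f 44 46 24
f 45 21 47
f 45 47 46
f 46 47 48
f 46 48 24
f 47 21 22
f 47 22 48
f 48 22 23
f 48 23 24
f 49 60 54
f 49 54 50
f 49 50 56
f 49 56 59
f 49 59 60
f 50 54 58
f 54 60 53
f 60 59 51
f 59 56 55
f 56 50 57
f 52 58 53
f 52 53 51
f 52 51 55
f 52 55 57
f 52 57 58
f 53 58 54
f 51 53 60
f 55 51 59
f 57 55 56
f 58 57 50
f 62 61 65
f 62 65 63
f 63 65 66
f 63 66 64
f 65 61 67
f 65 67 66
f 66 67 68
f 66 68 64
f 67 61 69
f 67 69 68
f 68 69 70
f 68 70 64
f 69 61 71
f 69 71 70
f 70 71 72
f 70 72 64
f 71 61 73
f 71 73 72
f 72 73 74
f 72 74 64
f 73 61 75
f 73 75 74
f 74 75 76
f 74 76 64
f 75 61 77
f 75 77 76
f 76 77 78
f 76 78 64
f 77 61 79
f 77 79 78
f 78 79 80
f 78 80 64
f 79 61 81
f 79 81 80
f 80 81 82
f 80 82 64
f 81 61 83
f 81 83 82
f 82 83 84
f 82 84 64
f 83 61 62
f 83 62 84
f 84 62 63
f 84 63 64

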